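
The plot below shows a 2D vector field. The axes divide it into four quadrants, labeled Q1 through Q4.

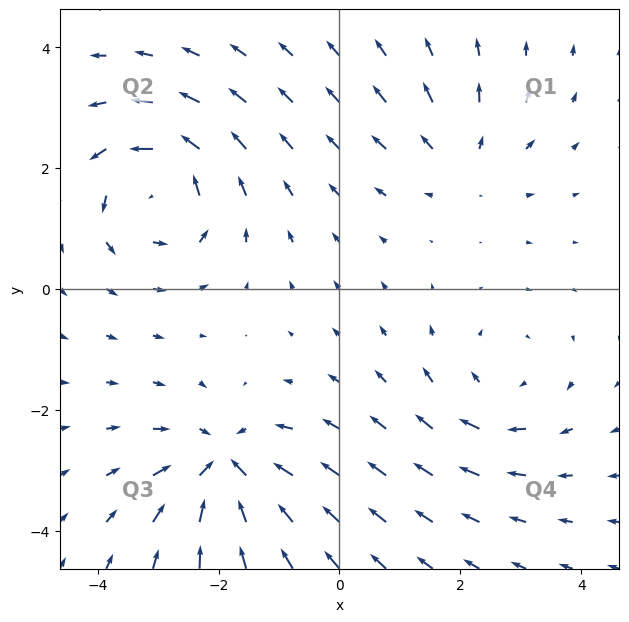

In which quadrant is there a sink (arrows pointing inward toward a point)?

Q3

The sink sits at approximately (-1.9, -2.9), which lies in quadrant Q3. The divergence there is about -5, negative as expected for a sink.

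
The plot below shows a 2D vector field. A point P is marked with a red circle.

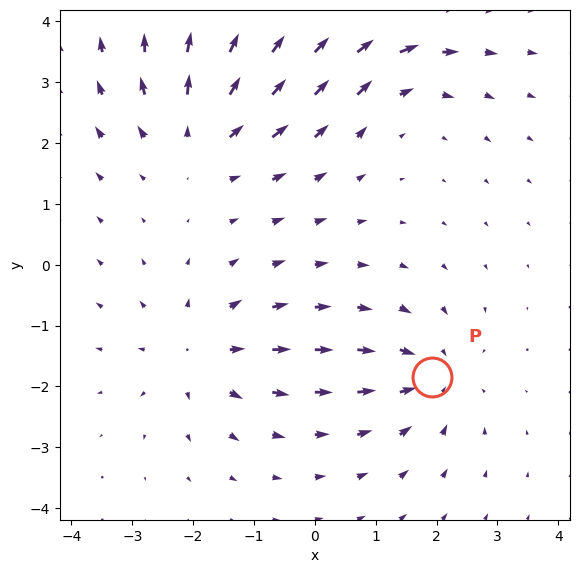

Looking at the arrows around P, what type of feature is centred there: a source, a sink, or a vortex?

At P (1.9, -1.8) the arrows converge inward. Divergence about -4, curl ≈0 — negative divergence with near-zero curl is a sink.

sink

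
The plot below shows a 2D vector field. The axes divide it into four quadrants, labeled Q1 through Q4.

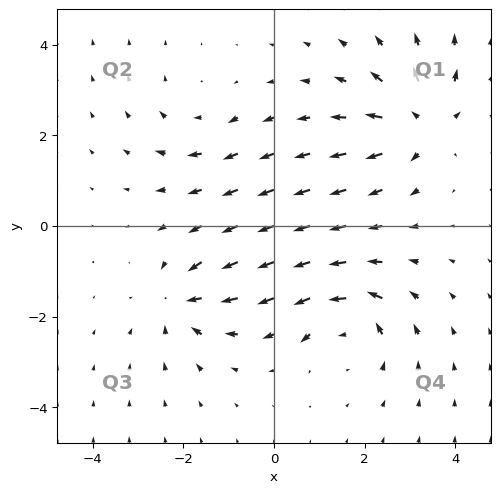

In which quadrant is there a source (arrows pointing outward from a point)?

The source sits at approximately (3.2, 2.3), which lies in quadrant Q1. The divergence there is about +5, positive as expected for a source.

Q1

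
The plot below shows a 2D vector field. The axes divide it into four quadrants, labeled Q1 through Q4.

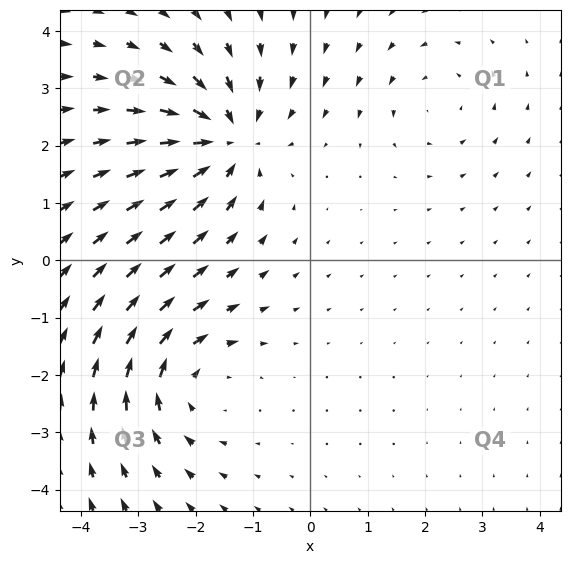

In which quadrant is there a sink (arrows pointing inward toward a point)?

The sink sits at approximately (-1.5, 2.1), which lies in quadrant Q2. The divergence there is about -5, negative as expected for a sink.

Q2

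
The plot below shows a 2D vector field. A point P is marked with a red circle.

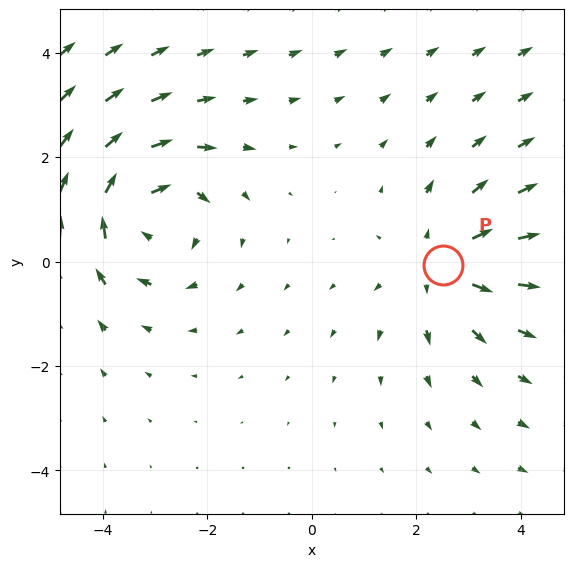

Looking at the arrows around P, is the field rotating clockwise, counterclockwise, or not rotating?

Near P at (2.5, -0.1) the arrows show no circulation. The curl there is ≈0.

not rotating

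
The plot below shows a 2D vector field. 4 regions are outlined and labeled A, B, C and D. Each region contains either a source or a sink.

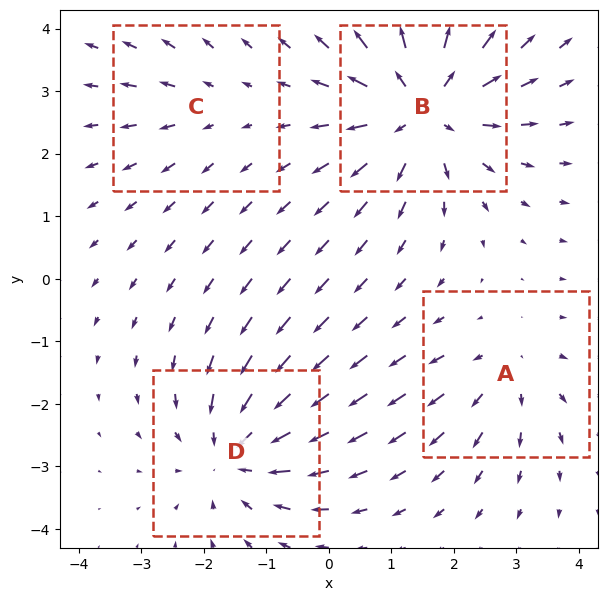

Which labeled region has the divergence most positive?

Divergence at each region's feature centre — A: about +3, B: about +6, C: about +2, D: about -5. Region B is most positive.

B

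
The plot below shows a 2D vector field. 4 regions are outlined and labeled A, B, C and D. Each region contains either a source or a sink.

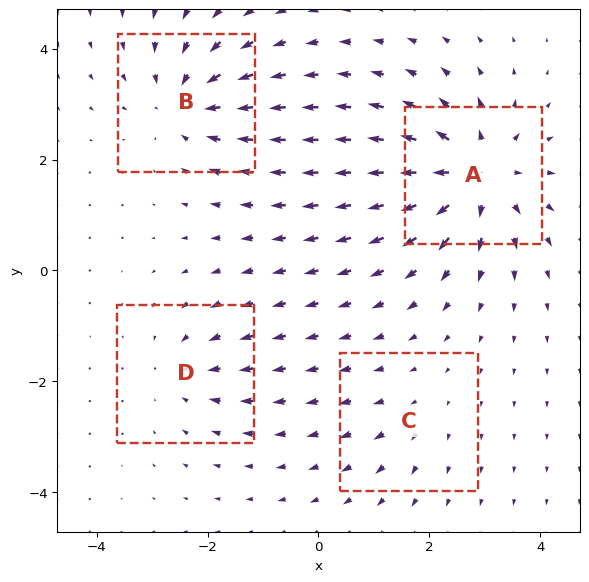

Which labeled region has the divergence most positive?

A

Divergence at each region's feature centre — A: about +7, B: about -5, C: about +2, D: about -3. Region A is most positive.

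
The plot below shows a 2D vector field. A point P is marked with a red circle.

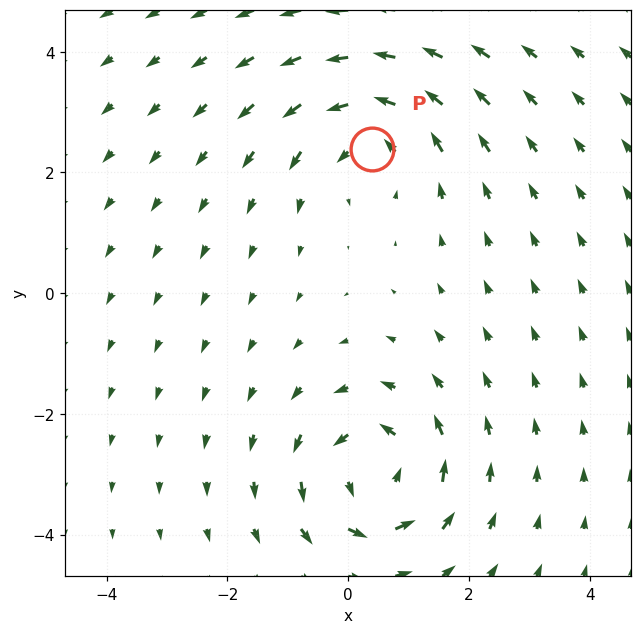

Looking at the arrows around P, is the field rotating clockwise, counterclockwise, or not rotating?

counterclockwise

Near P at (0.4, 2.4) the arrows circulate counterclockwise. The curl (z-component) there is about +3; positive curl means counterclockwise rotation.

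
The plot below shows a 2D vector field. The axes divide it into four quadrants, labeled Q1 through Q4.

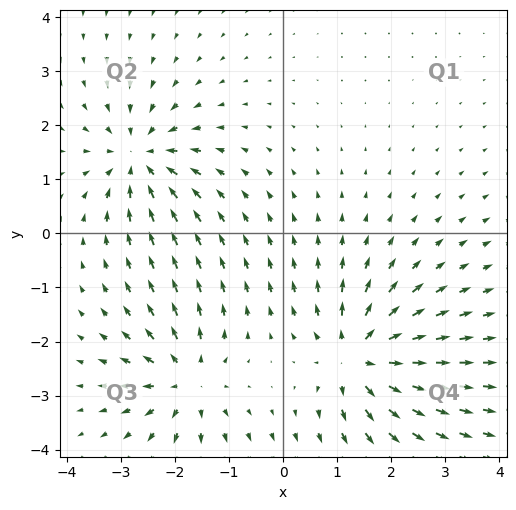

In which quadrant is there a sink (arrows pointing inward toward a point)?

The sink sits at approximately (-2.7, 1.4), which lies in quadrant Q2. The divergence there is about -5, negative as expected for a sink.

Q2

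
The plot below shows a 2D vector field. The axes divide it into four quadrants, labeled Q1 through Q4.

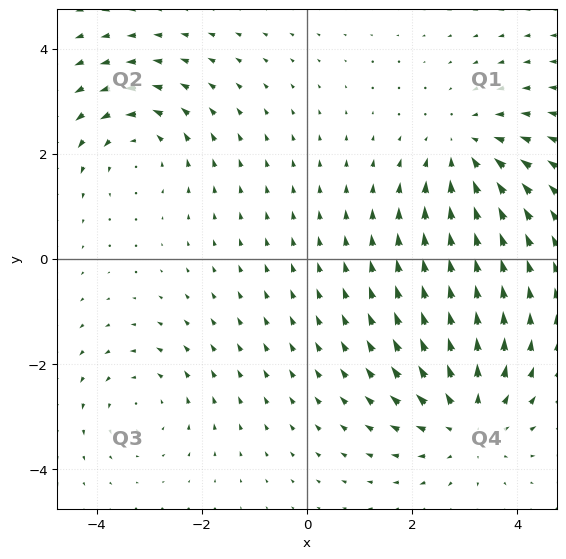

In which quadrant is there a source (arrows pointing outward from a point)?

Q4

The source sits at approximately (3.1, -3.1), which lies in quadrant Q4. The divergence there is about +4, positive as expected for a source.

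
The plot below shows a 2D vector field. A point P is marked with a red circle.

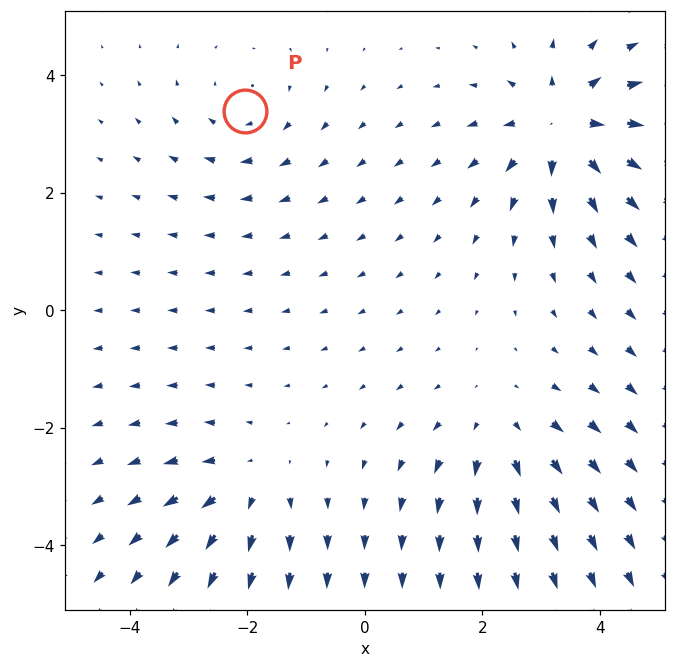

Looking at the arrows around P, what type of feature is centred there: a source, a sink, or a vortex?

At P (-2.0, 3.4) the arrows circulate clockwise. Divergence ≈0, curl about -2 — near-zero divergence with nonzero curl is a vortex.

vortex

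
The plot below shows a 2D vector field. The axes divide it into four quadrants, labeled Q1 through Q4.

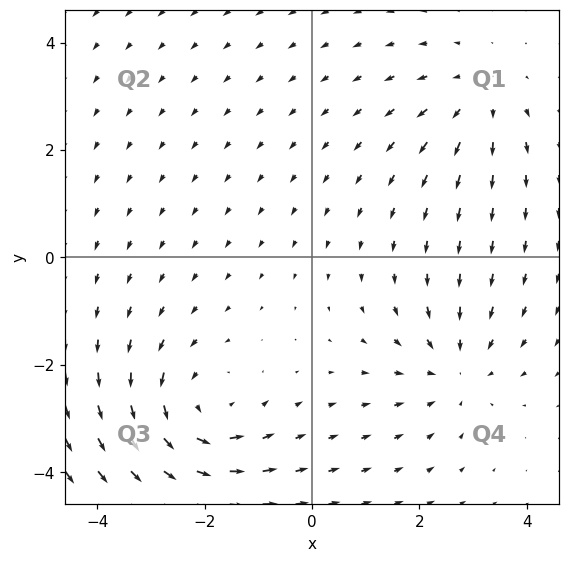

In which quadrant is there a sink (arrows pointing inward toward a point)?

Q4

The sink sits at approximately (2.7, -2.1), which lies in quadrant Q4. The divergence there is about -3, negative as expected for a sink.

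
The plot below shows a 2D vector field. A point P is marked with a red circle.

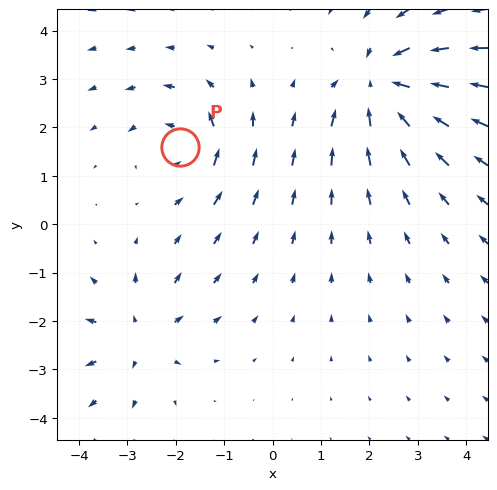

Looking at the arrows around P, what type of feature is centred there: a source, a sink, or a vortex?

vortex

At P (-1.9, 1.6) the arrows circulate counterclockwise. Divergence ≈0, curl about +4 — near-zero divergence with nonzero curl is a vortex.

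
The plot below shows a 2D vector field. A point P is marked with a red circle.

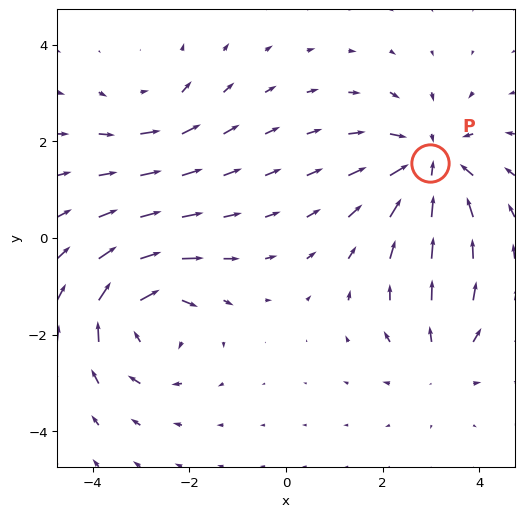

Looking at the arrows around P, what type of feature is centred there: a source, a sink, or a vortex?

At P (3.0, 1.5) the arrows converge inward. Divergence about -5, curl ≈0 — negative divergence with near-zero curl is a sink.

sink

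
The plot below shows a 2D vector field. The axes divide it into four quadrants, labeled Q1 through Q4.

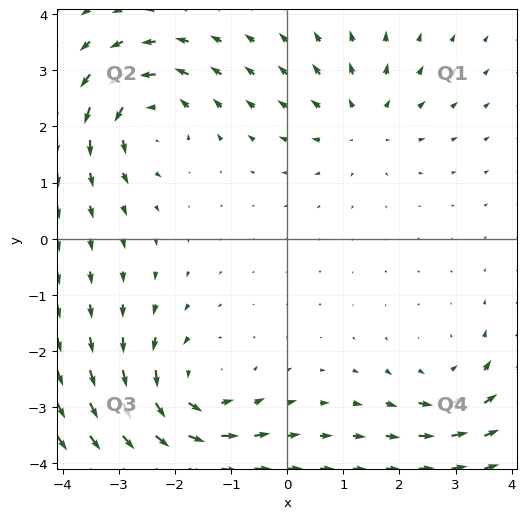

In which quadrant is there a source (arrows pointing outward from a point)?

Q1

The source sits at approximately (1.3, 2.1), which lies in quadrant Q1. The divergence there is about +3, positive as expected for a source.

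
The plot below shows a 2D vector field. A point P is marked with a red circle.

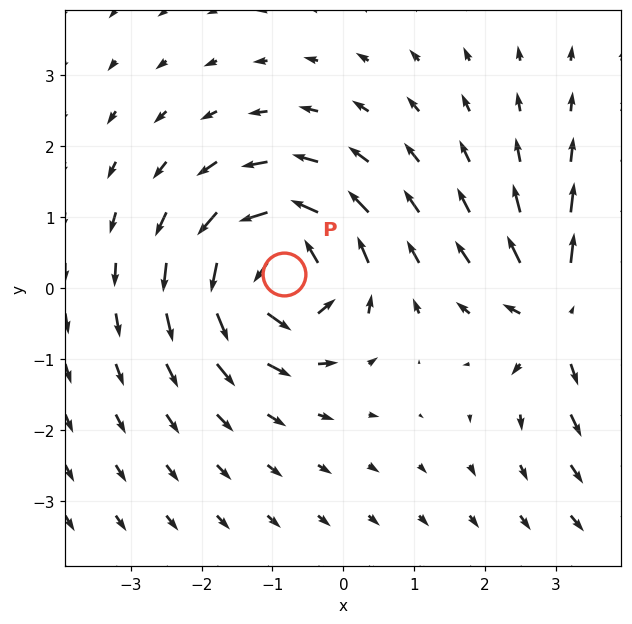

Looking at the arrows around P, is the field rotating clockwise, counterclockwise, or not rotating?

Near P at (-0.8, 0.2) the arrows circulate counterclockwise. The curl (z-component) there is about +5; positive curl means counterclockwise rotation.

counterclockwise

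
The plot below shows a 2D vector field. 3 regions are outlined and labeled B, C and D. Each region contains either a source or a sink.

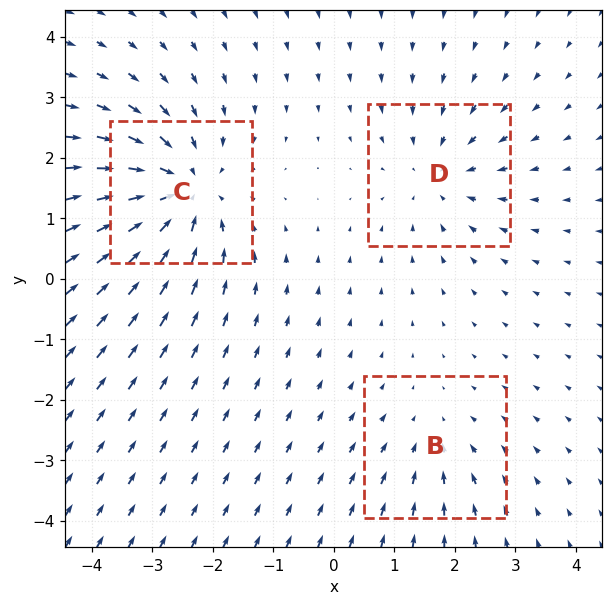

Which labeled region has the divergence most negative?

Divergence at each region's feature centre — B: about -2, C: about -5, D: about -3. Region C is most negative.

C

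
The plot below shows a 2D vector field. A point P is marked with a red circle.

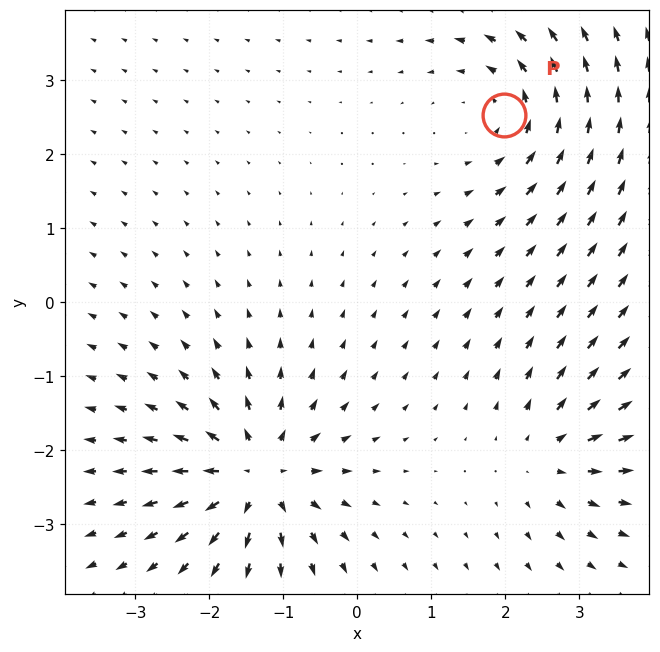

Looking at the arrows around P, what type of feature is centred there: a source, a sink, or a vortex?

vortex

At P (2.0, 2.5) the arrows circulate counterclockwise. Divergence ≈0, curl about +4 — near-zero divergence with nonzero curl is a vortex.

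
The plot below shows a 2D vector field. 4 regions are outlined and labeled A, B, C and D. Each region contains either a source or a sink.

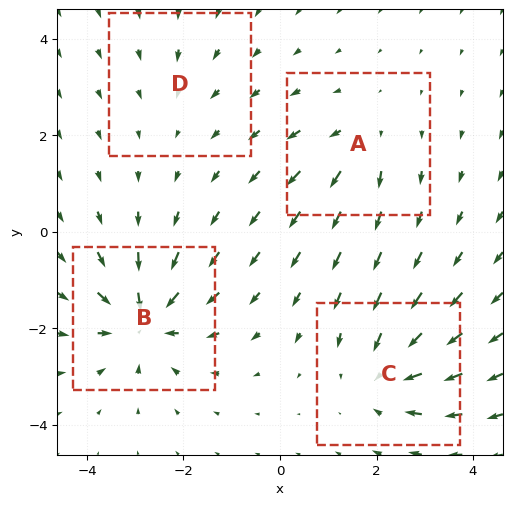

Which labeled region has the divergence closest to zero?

Divergence at each region's feature centre — A: about +4, B: about -7, C: about -5, D: about -2. Region D is closest to zero.

D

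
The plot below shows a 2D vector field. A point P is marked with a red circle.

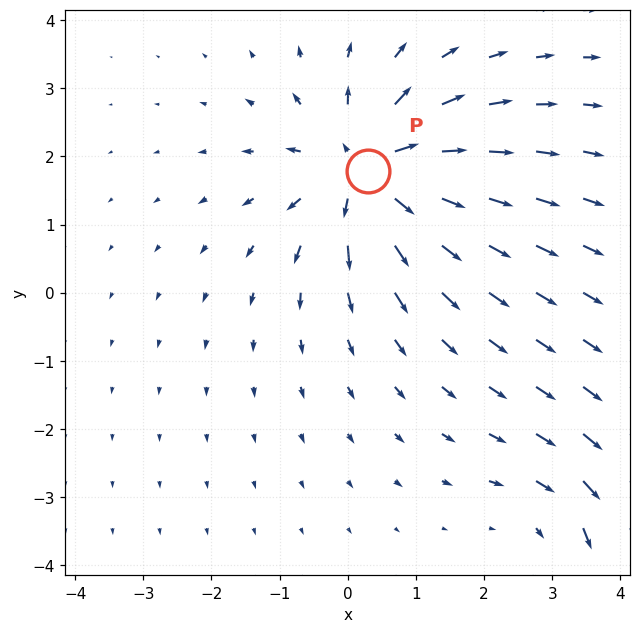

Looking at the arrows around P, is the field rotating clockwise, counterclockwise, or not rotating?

Near P at (0.3, 1.8) the arrows show no circulation. The curl there is ≈0.

not rotating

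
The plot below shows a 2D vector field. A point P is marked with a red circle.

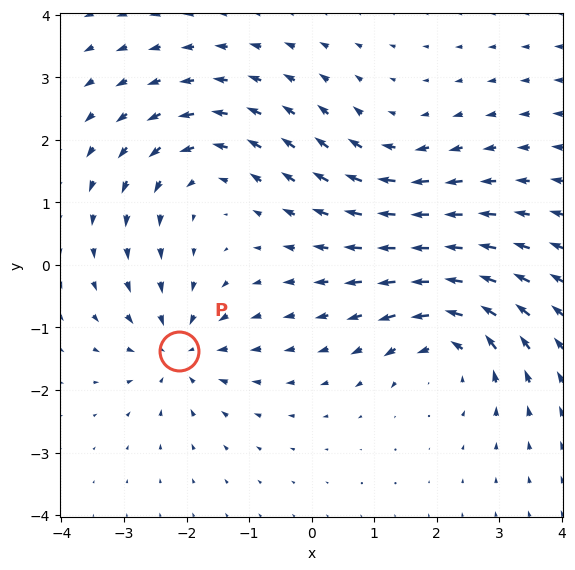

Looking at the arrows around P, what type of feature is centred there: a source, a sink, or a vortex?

At P (-2.1, -1.4) the arrows converge inward. Divergence about -4, curl ≈0 — negative divergence with near-zero curl is a sink.

sink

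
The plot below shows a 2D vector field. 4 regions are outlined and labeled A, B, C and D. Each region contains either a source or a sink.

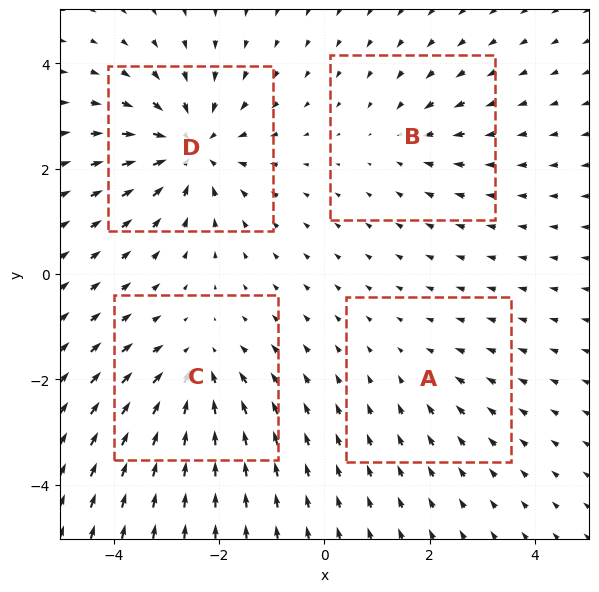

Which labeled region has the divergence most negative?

Divergence at each region's feature centre — A: about -2, B: about -3, C: about -5, D: about -6. Region D is most negative.

D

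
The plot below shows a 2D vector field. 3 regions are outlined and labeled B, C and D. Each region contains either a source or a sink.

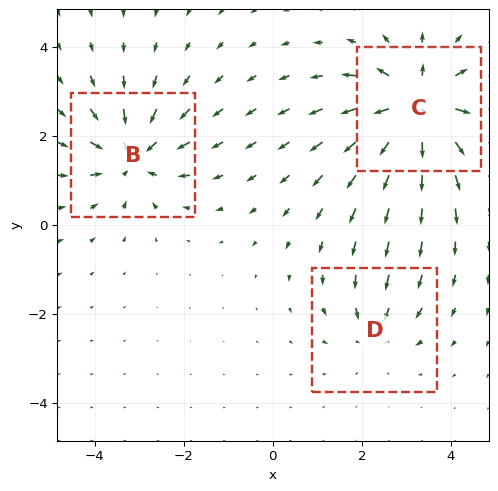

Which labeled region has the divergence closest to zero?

Divergence at each region's feature centre — B: about -4, C: about +5, D: about -2. Region D is closest to zero.

D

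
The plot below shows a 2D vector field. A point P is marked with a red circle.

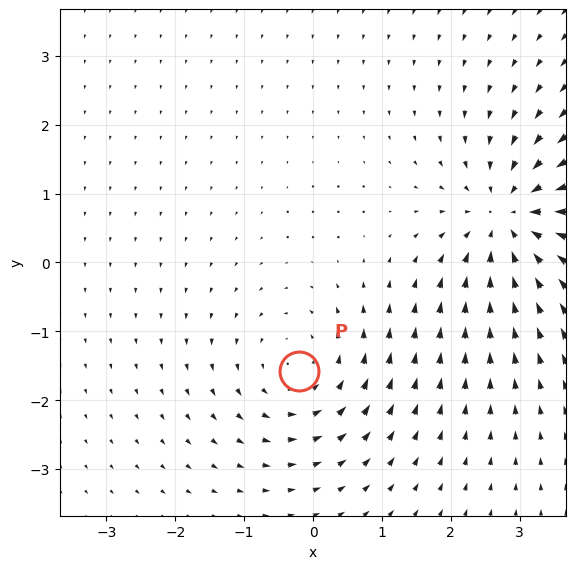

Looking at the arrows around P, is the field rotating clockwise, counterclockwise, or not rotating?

Near P at (-0.2, -1.6) the arrows circulate counterclockwise. The curl (z-component) there is about +4; positive curl means counterclockwise rotation.

counterclockwise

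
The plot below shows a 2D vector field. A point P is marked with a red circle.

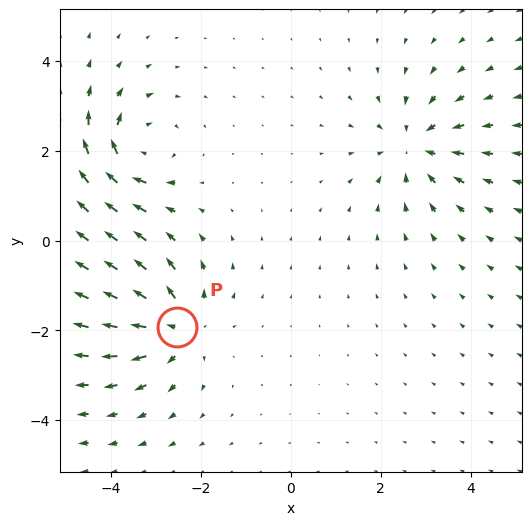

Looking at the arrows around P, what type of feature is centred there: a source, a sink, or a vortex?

At P (-2.5, -1.9) the arrows spread outward. Divergence about +5, curl ≈0 — positive divergence with near-zero curl is a source.

source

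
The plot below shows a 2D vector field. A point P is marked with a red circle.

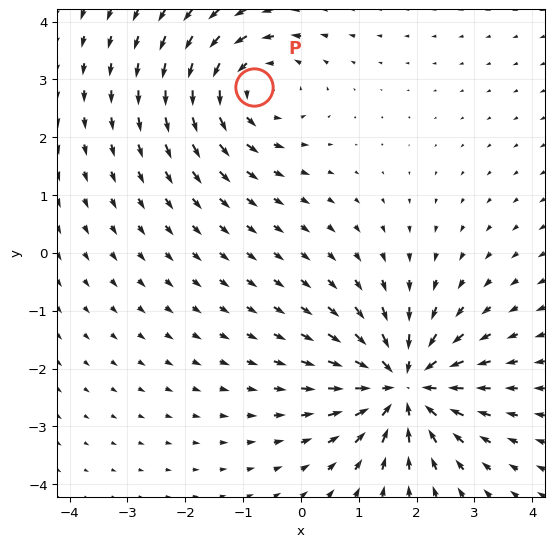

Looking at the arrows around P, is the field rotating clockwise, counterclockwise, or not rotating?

counterclockwise

Near P at (-0.8, 2.9) the arrows circulate counterclockwise. The curl (z-component) there is about +4; positive curl means counterclockwise rotation.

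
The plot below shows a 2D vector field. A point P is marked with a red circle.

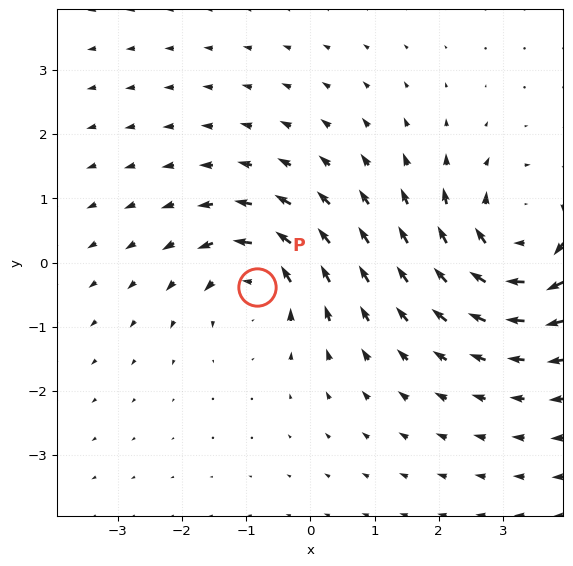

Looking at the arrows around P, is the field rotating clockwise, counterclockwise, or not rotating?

counterclockwise

Near P at (-0.8, -0.4) the arrows circulate counterclockwise. The curl (z-component) there is about +5; positive curl means counterclockwise rotation.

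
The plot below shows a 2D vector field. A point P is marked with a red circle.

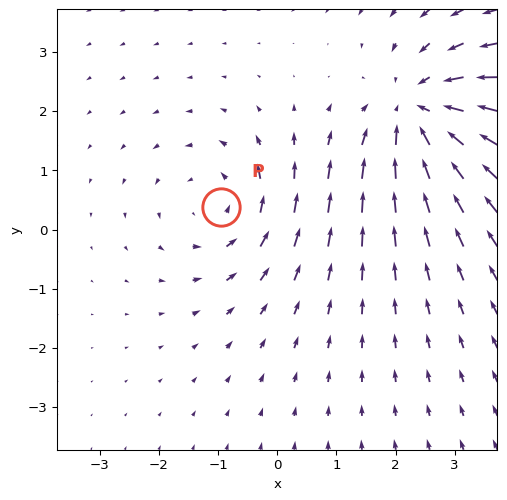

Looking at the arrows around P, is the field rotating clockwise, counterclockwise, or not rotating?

Near P at (-1.0, 0.4) the arrows circulate counterclockwise. The curl (z-component) there is about +3; positive curl means counterclockwise rotation.

counterclockwise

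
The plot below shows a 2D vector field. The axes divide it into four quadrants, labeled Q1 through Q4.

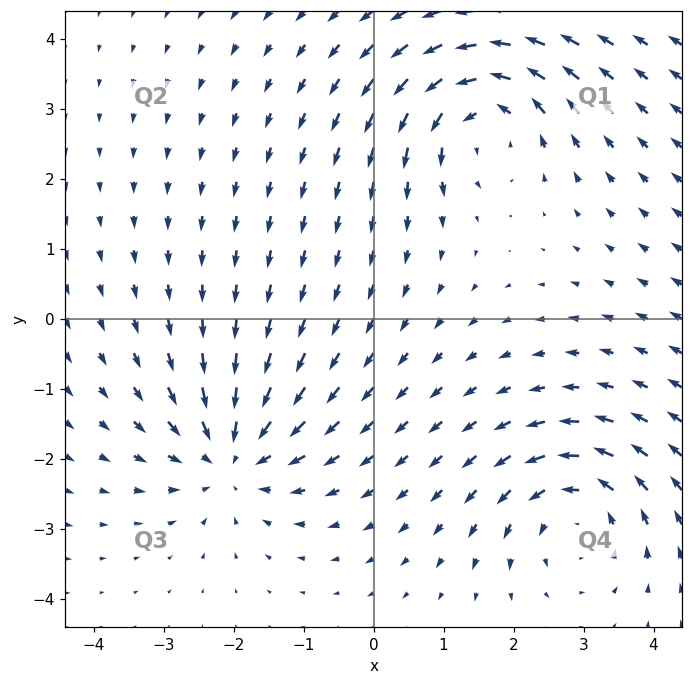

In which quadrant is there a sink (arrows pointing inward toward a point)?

The sink sits at approximately (-2.0, -2.0), which lies in quadrant Q3. The divergence there is about -4, negative as expected for a sink.

Q3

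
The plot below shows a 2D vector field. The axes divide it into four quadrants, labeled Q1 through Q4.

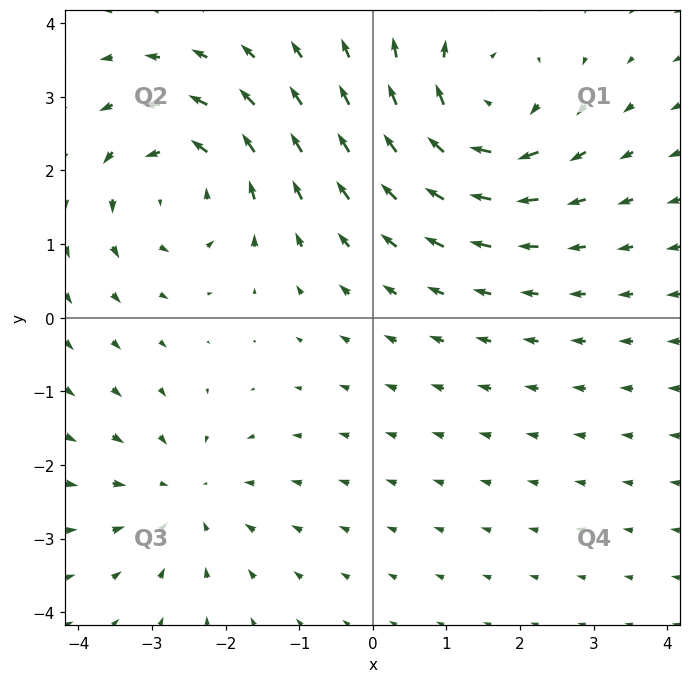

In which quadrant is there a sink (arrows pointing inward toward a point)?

Q3

The sink sits at approximately (-2.6, -2.4), which lies in quadrant Q3. The divergence there is about -2, negative as expected for a sink.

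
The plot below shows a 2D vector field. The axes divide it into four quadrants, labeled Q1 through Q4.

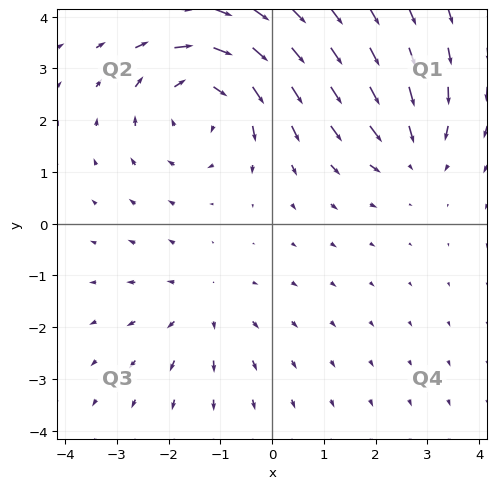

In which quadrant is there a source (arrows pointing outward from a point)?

Q3

The source sits at approximately (-1.3, -1.6), which lies in quadrant Q3. The divergence there is about +2, positive as expected for a source.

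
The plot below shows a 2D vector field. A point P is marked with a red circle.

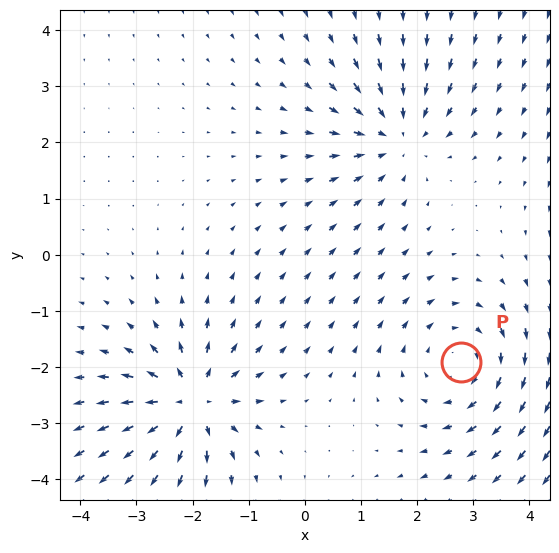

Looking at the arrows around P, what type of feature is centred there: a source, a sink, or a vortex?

vortex

At P (2.8, -1.9) the arrows circulate clockwise. Divergence ≈0, curl about -2 — near-zero divergence with nonzero curl is a vortex.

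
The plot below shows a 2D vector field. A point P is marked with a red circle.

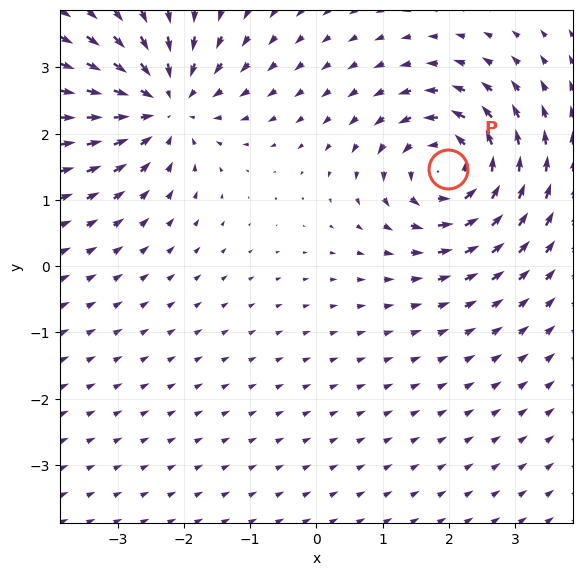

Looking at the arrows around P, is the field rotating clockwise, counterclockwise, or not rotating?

counterclockwise

Near P at (2.0, 1.5) the arrows circulate counterclockwise. The curl (z-component) there is about +4; positive curl means counterclockwise rotation.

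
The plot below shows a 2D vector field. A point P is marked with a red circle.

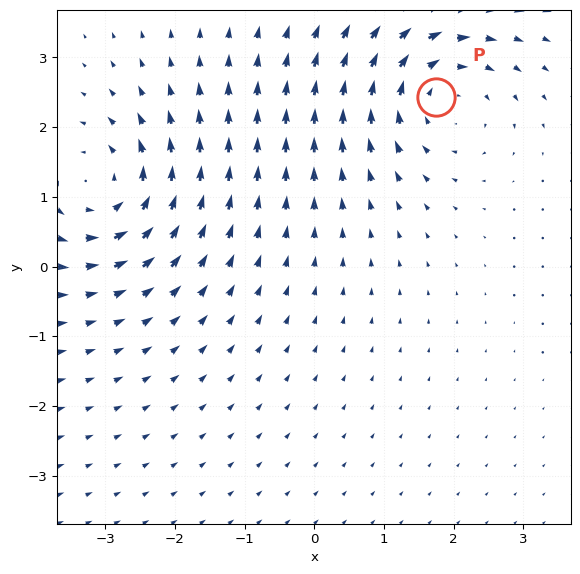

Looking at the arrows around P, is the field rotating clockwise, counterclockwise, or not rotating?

clockwise

Near P at (1.7, 2.4) the arrows circulate clockwise. The curl (z-component) there is about -5; negative curl means clockwise rotation.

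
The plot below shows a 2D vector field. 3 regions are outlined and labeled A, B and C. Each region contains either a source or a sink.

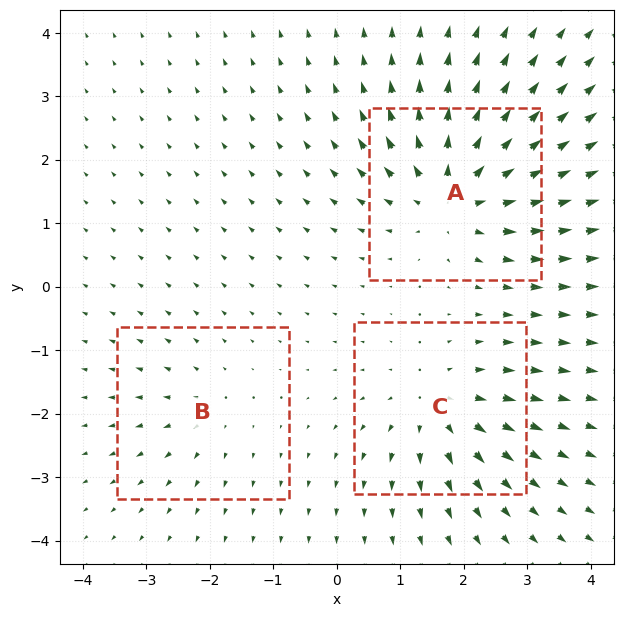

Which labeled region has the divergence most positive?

Divergence at each region's feature centre — A: about +5, B: about +2, C: about +4. Region A is most positive.

A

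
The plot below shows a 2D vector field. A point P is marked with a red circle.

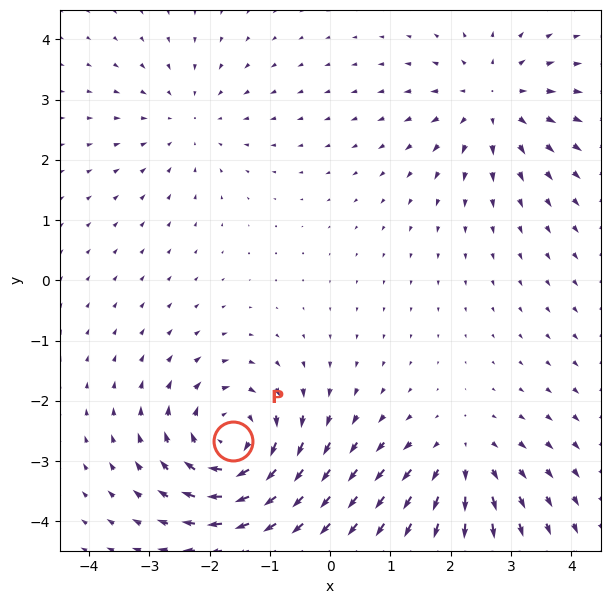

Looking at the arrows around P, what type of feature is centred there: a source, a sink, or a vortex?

At P (-1.6, -2.7) the arrows circulate clockwise. Divergence ≈0, curl about -6 — near-zero divergence with nonzero curl is a vortex.

vortex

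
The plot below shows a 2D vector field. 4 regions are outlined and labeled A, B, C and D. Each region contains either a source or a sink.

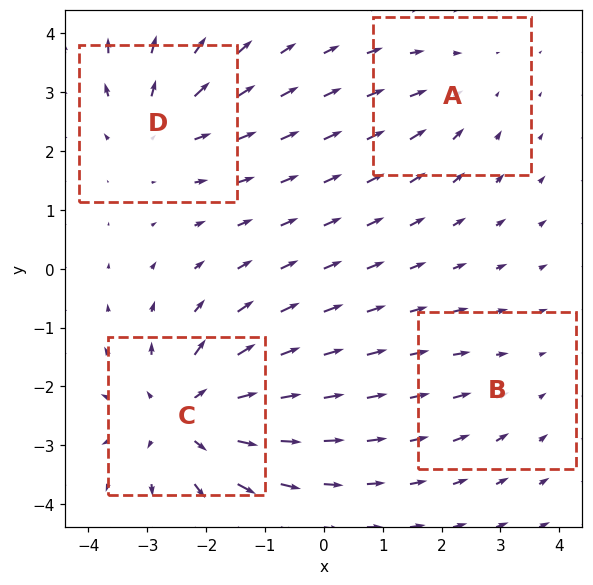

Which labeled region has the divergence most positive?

Divergence at each region's feature centre — A: about -3, B: about -2, C: about +7, D: about +4. Region C is most positive.

C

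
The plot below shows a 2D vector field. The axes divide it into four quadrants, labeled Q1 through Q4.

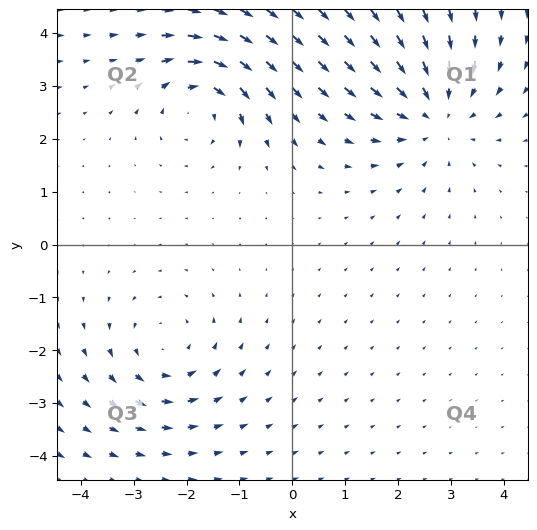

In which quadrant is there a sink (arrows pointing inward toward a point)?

The sink sits at approximately (2.7, 2.5), which lies in quadrant Q1. The divergence there is about -3, negative as expected for a sink.

Q1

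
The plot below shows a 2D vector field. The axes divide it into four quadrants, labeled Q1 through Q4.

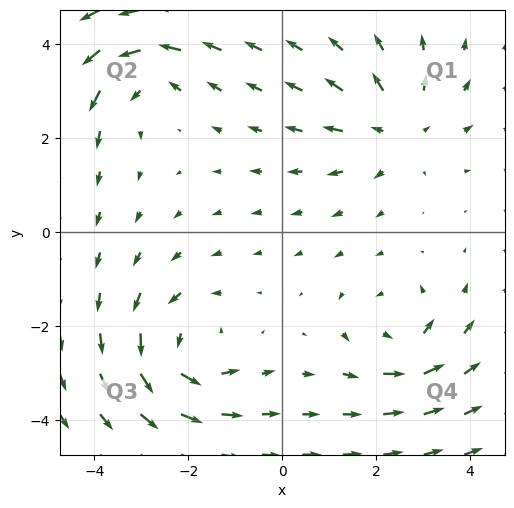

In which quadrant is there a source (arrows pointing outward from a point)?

The source sits at approximately (2.4, 2.2), which lies in quadrant Q1. The divergence there is about +4, positive as expected for a source.

Q1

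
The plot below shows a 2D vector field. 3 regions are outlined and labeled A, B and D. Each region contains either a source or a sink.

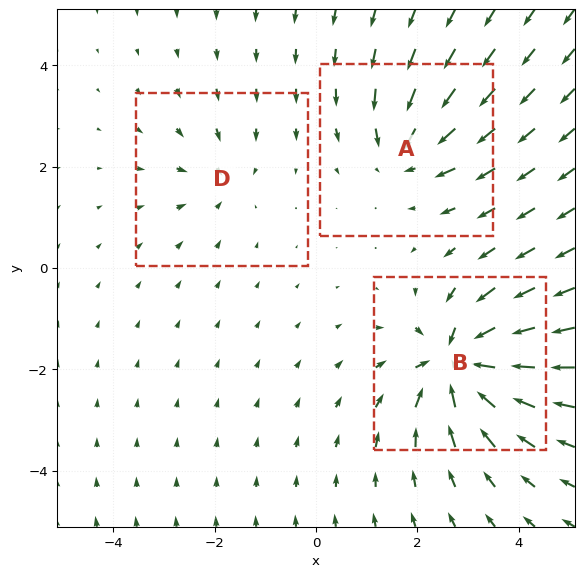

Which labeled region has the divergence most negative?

B

Divergence at each region's feature centre — A: about -4, B: about -7, D: about -3. Region B is most negative.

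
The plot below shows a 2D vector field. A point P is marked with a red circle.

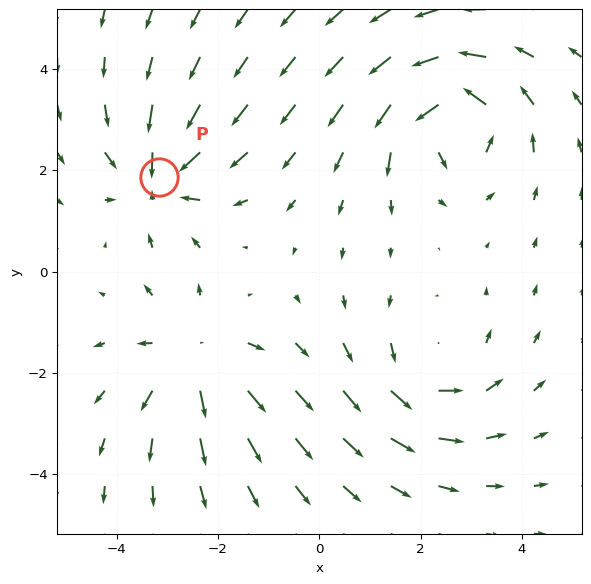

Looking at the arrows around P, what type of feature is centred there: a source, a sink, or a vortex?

sink

At P (-3.2, 1.9) the arrows converge inward. Divergence about -5, curl ≈0 — negative divergence with near-zero curl is a sink.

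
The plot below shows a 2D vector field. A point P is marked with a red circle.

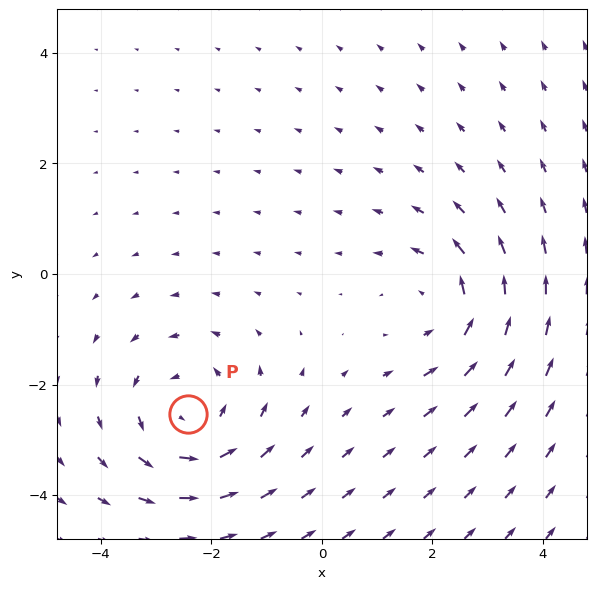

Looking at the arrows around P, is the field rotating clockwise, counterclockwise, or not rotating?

Near P at (-2.4, -2.5) the arrows circulate counterclockwise. The curl (z-component) there is about +4; positive curl means counterclockwise rotation.

counterclockwise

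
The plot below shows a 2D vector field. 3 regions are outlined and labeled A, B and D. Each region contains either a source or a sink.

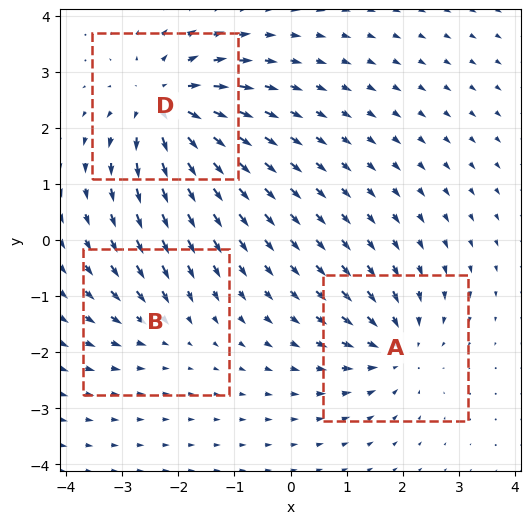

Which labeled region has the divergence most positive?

D

Divergence at each region's feature centre — A: about -4, B: about -2, D: about +5. Region D is most positive.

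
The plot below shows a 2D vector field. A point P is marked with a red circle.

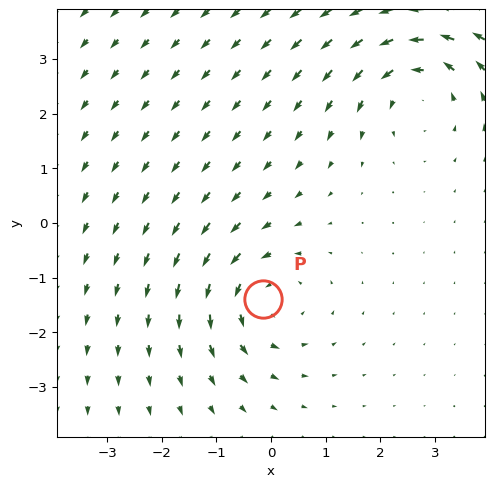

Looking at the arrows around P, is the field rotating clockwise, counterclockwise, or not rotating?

Near P at (-0.1, -1.4) the arrows circulate counterclockwise. The curl (z-component) there is about +3; positive curl means counterclockwise rotation.

counterclockwise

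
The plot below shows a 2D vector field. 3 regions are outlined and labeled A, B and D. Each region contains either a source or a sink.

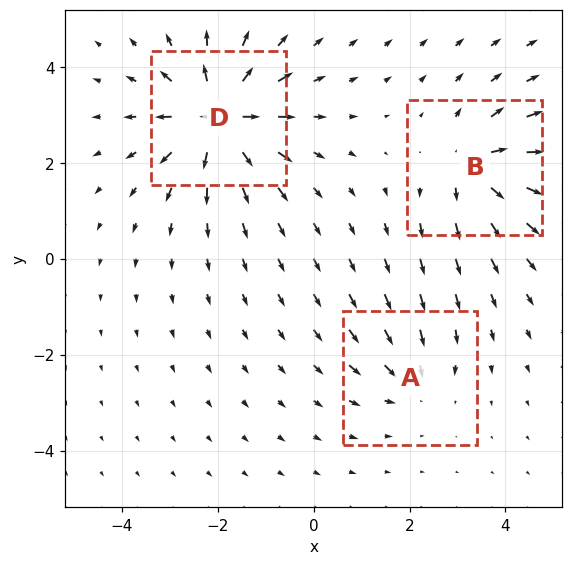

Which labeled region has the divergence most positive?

D

Divergence at each region's feature centre — A: about -2, B: about +4, D: about +6. Region D is most positive.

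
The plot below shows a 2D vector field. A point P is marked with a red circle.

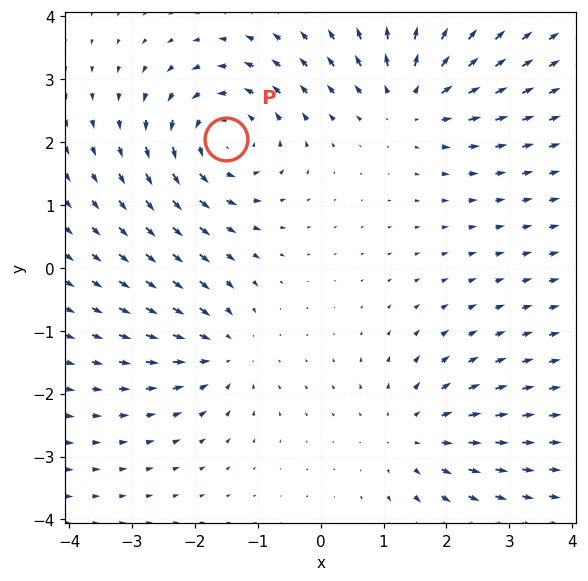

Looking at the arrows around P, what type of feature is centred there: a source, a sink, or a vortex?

At P (-1.5, 2.1) the arrows circulate counterclockwise. Divergence ≈0, curl about +4 — near-zero divergence with nonzero curl is a vortex.

vortex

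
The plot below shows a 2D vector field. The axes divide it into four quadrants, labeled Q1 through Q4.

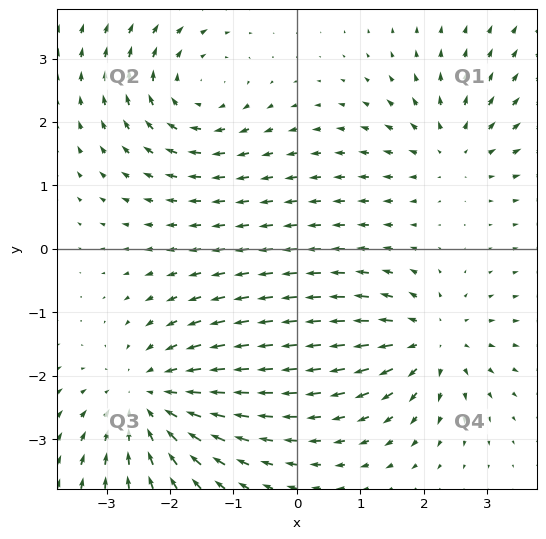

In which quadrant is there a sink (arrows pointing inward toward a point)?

Q3

The sink sits at approximately (-2.3, -2.4), which lies in quadrant Q3. The divergence there is about -4, negative as expected for a sink.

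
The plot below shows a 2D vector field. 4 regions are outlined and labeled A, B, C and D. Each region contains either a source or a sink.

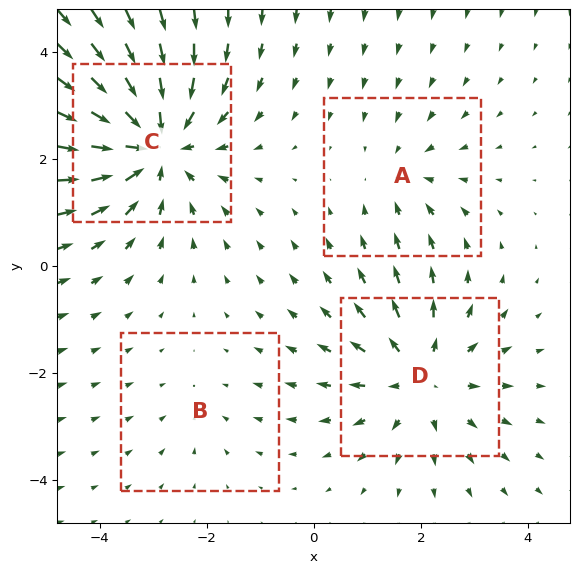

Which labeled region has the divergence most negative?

C

Divergence at each region's feature centre — A: about -3, B: about -2, C: about -6, D: about +4. Region C is most negative.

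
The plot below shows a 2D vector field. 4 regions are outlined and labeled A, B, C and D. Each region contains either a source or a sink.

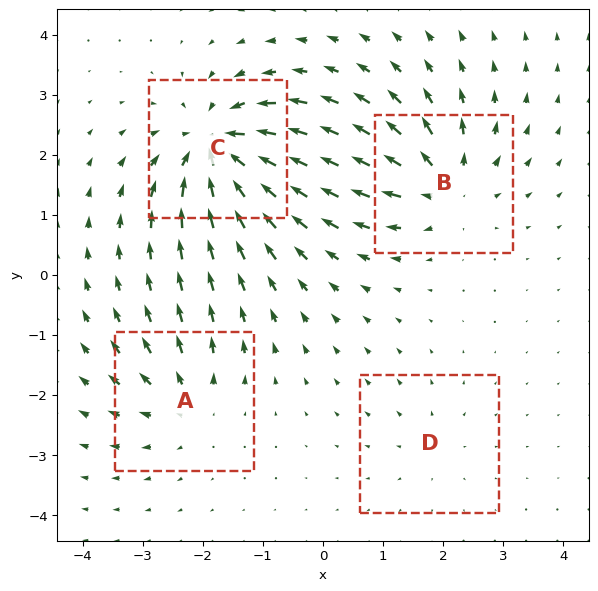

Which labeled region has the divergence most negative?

C

Divergence at each region's feature centre — A: about +4, B: about +6, C: about -8, D: about +2. Region C is most negative.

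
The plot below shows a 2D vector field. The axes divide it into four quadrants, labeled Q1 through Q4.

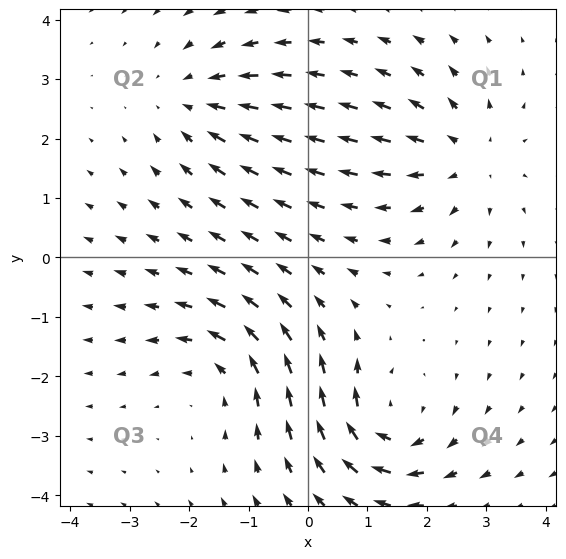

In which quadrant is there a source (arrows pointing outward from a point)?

The source sits at approximately (2.6, 1.7), which lies in quadrant Q1. The divergence there is about +5, positive as expected for a source.

Q1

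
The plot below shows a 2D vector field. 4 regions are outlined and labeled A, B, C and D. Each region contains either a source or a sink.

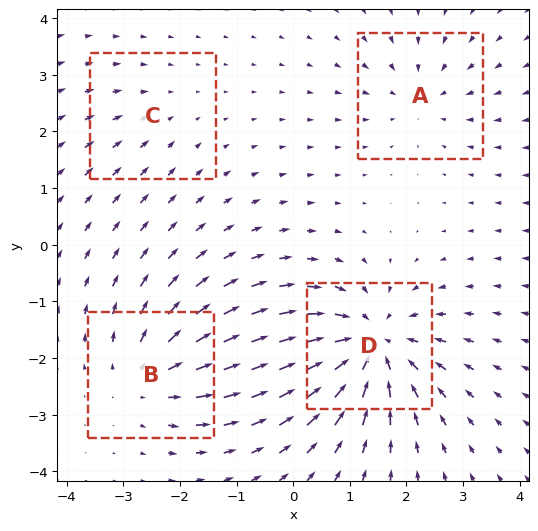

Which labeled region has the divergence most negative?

D

Divergence at each region's feature centre — A: about -3, B: about +5, C: about -2, D: about -7. Region D is most negative.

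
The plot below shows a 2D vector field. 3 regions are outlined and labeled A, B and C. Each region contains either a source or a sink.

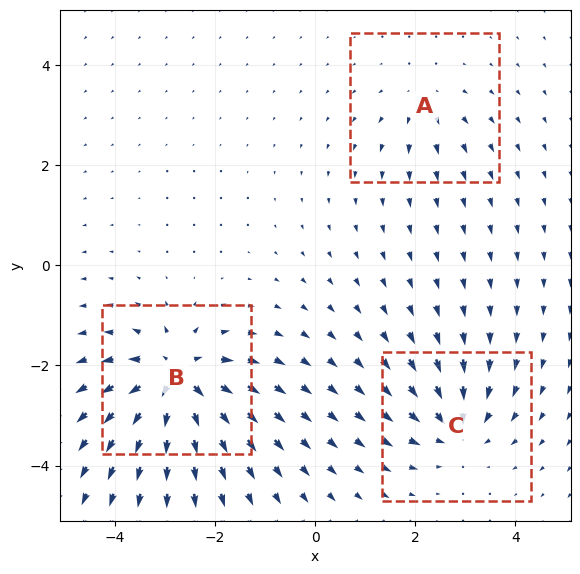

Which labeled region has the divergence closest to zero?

A

Divergence at each region's feature centre — A: about +2, B: about +6, C: about -4. Region A is closest to zero.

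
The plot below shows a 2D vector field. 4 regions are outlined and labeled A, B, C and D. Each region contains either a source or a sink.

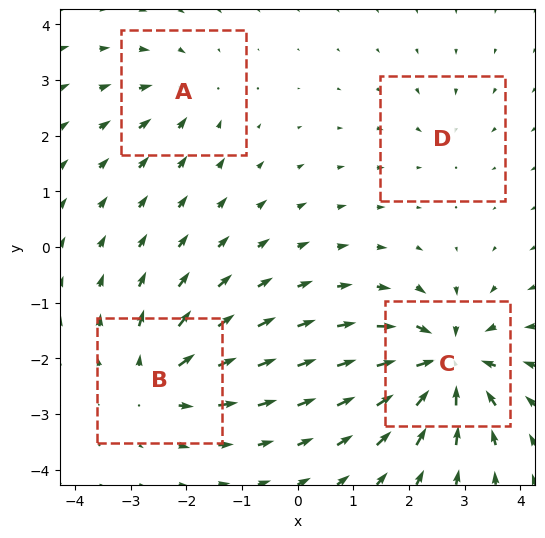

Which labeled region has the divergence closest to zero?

D

Divergence at each region's feature centre — A: about -4, B: about +6, C: about -9, D: about -2. Region D is closest to zero.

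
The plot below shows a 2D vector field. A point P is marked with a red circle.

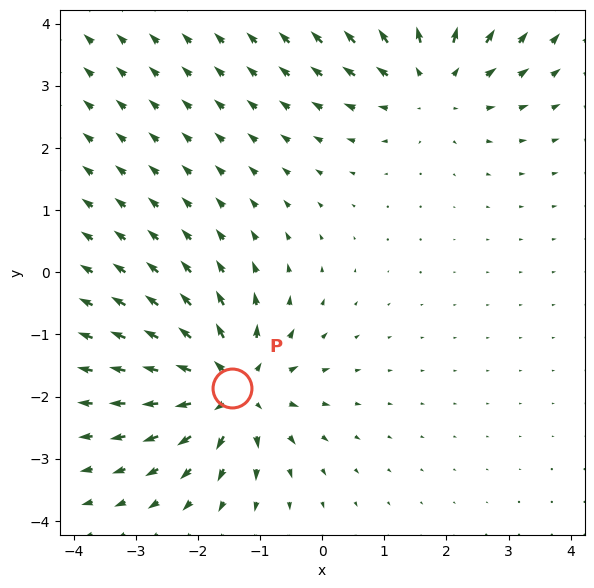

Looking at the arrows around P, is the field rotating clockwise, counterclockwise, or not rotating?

Near P at (-1.4, -1.9) the arrows show no circulation. The curl there is ≈0.

not rotating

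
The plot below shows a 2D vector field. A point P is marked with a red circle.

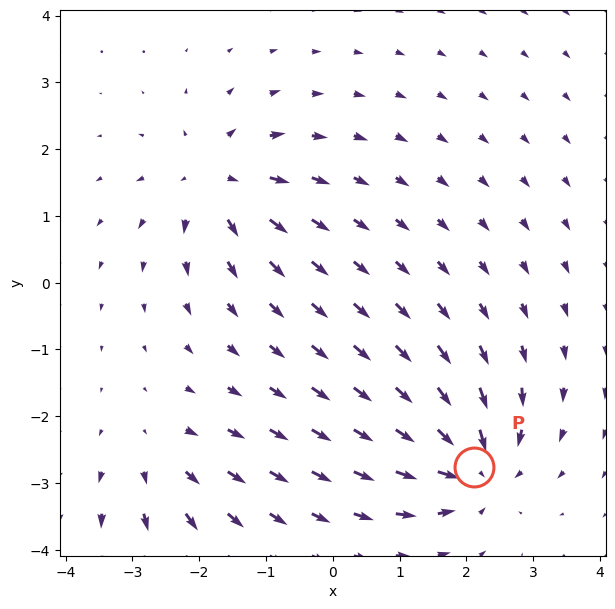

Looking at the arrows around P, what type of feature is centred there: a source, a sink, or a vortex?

At P (2.1, -2.8) the arrows converge inward. Divergence about -6, curl ≈0 — negative divergence with near-zero curl is a sink.

sink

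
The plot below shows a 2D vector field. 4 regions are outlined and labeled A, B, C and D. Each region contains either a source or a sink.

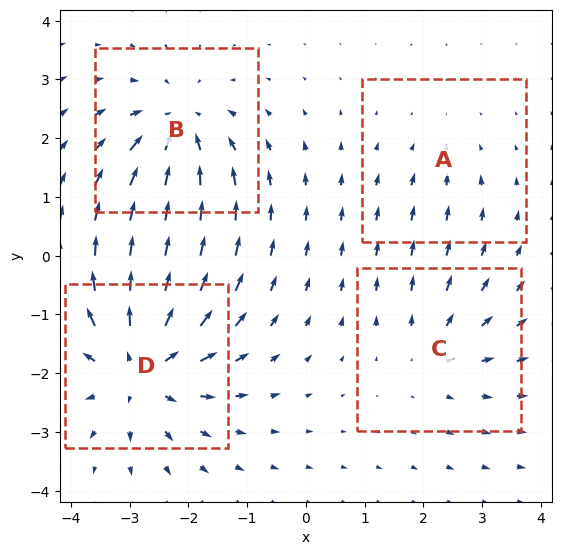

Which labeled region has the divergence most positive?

Divergence at each region's feature centre — A: about -2, B: about -5, C: about +3, D: about +7. Region D is most positive.

D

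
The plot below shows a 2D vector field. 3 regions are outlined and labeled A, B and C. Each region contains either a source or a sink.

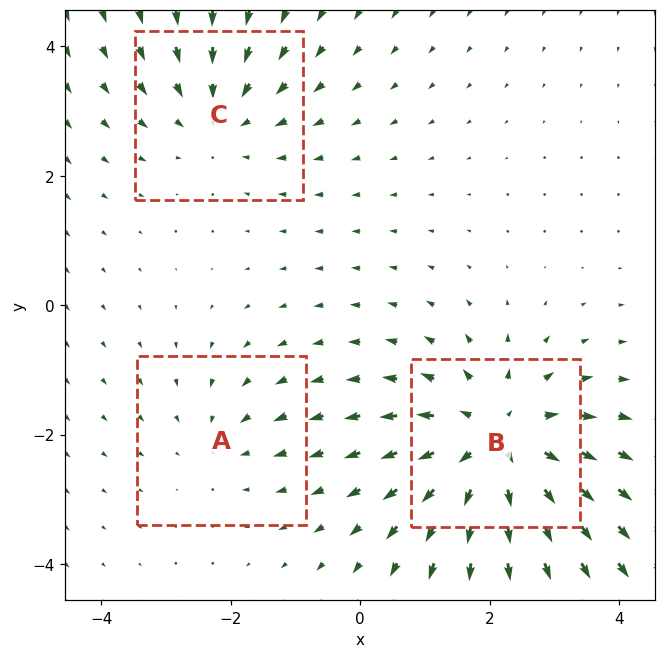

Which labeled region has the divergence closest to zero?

A

Divergence at each region's feature centre — A: about -2, B: about +5, C: about -3. Region A is closest to zero.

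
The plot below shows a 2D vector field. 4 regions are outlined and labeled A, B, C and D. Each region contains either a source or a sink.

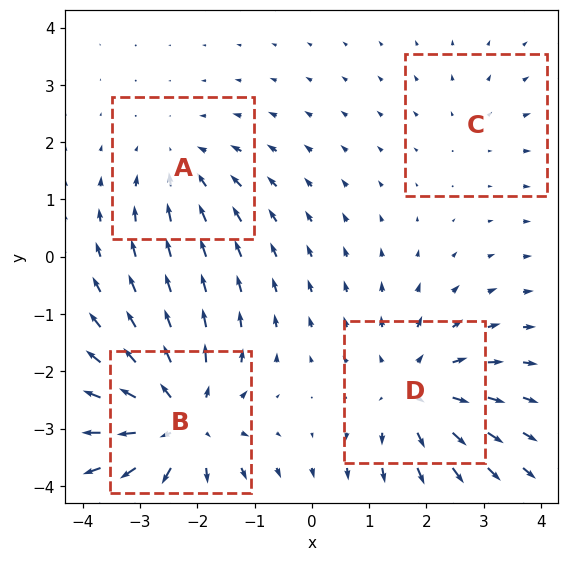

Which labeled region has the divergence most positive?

Divergence at each region's feature centre — A: about -3, B: about +6, C: about +2, D: about +5. Region B is most positive.

B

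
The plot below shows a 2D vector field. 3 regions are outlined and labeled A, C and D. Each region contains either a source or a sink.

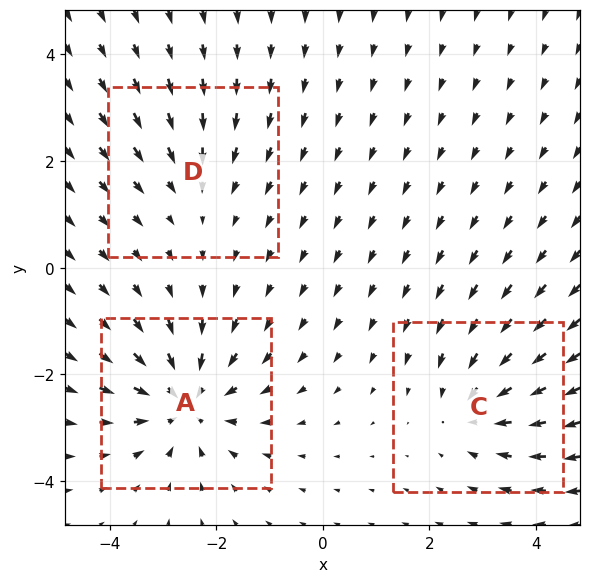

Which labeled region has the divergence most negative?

Divergence at each region's feature centre — A: about -4, C: about -3, D: about -2. Region A is most negative.

A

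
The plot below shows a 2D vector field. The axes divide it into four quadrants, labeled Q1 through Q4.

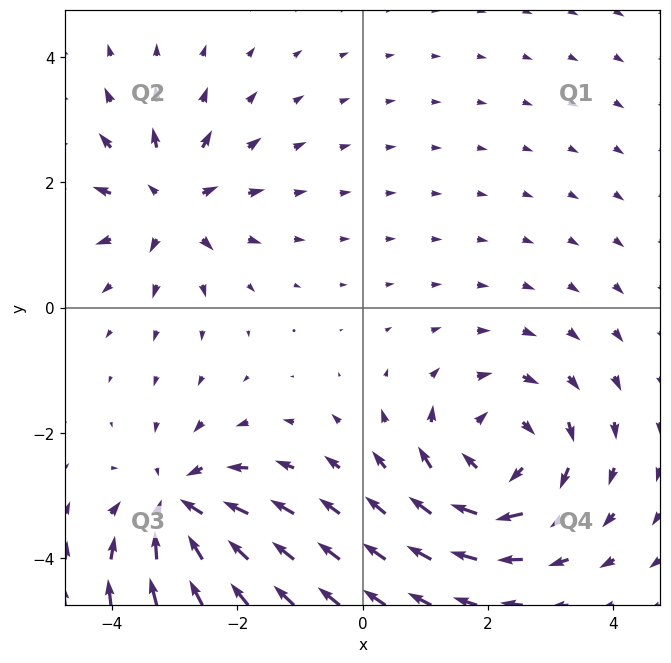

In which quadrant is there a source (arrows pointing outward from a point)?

The source sits at approximately (-3.1, 1.7), which lies in quadrant Q2. The divergence there is about +4, positive as expected for a source.

Q2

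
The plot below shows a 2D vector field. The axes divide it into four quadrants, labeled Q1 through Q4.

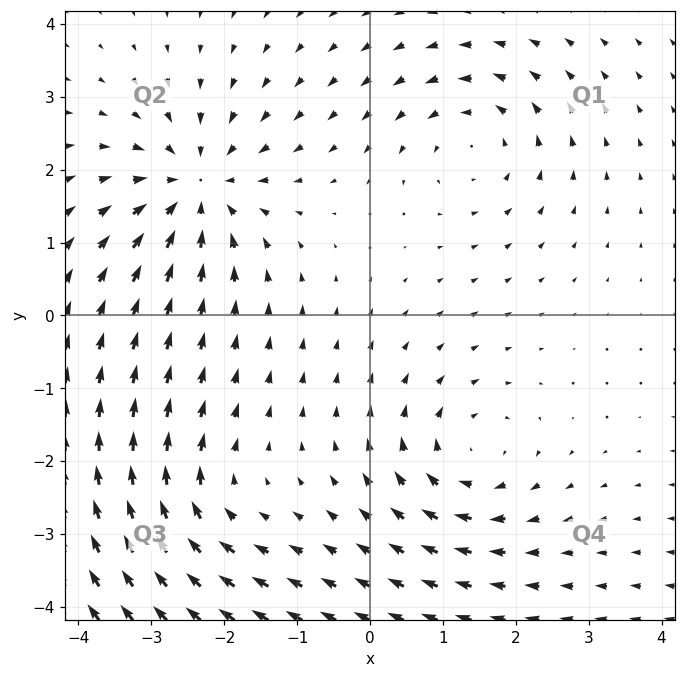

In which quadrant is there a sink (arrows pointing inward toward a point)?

Q2

The sink sits at approximately (-2.4, 1.8), which lies in quadrant Q2. The divergence there is about -5, negative as expected for a sink.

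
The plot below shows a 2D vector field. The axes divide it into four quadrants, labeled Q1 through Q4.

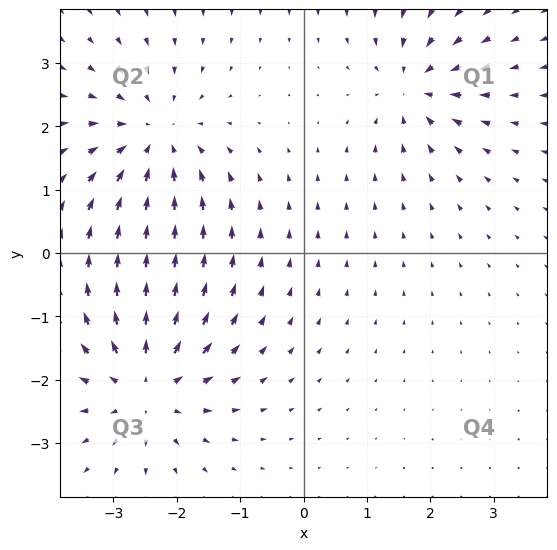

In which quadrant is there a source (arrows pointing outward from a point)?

The source sits at approximately (-2.5, -2.1), which lies in quadrant Q3. The divergence there is about +5, positive as expected for a source.

Q3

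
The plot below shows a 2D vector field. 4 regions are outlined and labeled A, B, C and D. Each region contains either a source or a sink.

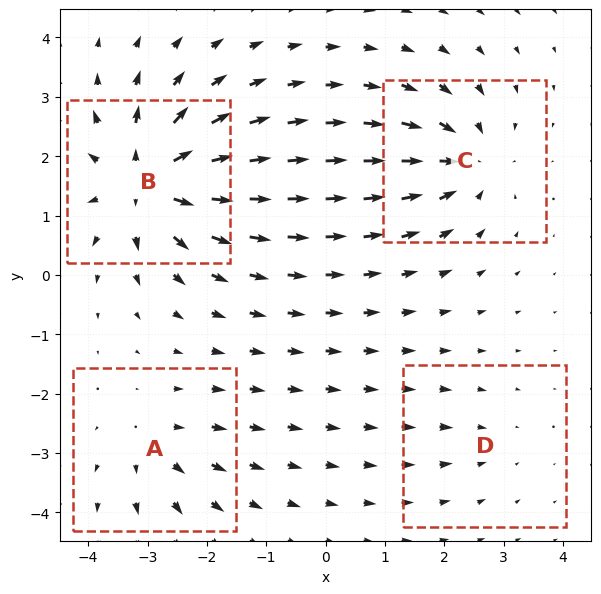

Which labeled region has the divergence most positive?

B

Divergence at each region's feature centre — A: about +4, B: about +8, C: about -6, D: about -2. Region B is most positive.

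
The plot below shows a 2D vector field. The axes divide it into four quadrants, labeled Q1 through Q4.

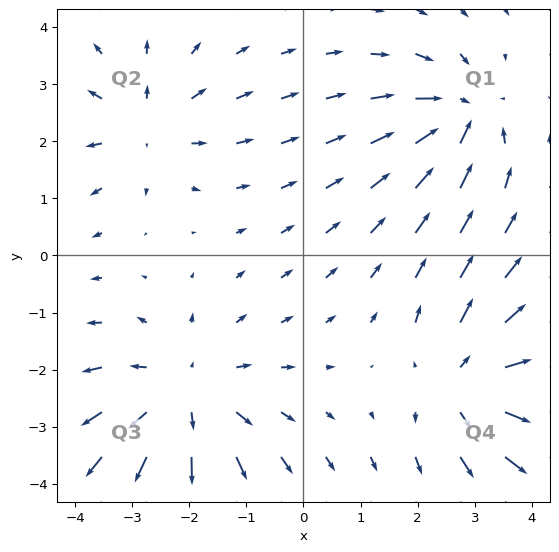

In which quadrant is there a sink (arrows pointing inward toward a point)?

Q1

The sink sits at approximately (2.7, 2.5), which lies in quadrant Q1. The divergence there is about -5, negative as expected for a sink.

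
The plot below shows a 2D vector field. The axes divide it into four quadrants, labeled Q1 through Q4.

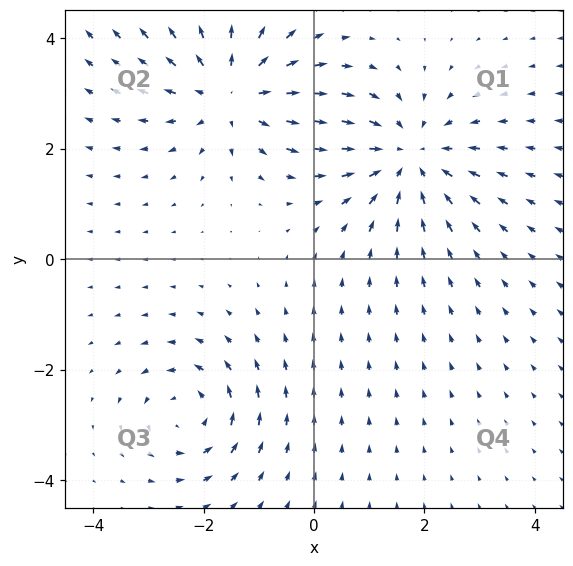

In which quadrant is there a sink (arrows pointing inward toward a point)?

Q1

The sink sits at approximately (1.7, 1.8), which lies in quadrant Q1. The divergence there is about -4, negative as expected for a sink.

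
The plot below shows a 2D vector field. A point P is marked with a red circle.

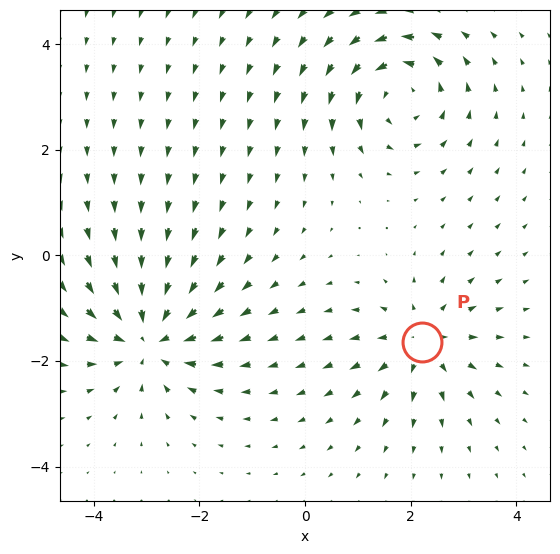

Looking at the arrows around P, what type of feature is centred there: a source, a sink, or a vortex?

source

At P (2.2, -1.6) the arrows spread outward. Divergence about +4, curl ≈0 — positive divergence with near-zero curl is a source.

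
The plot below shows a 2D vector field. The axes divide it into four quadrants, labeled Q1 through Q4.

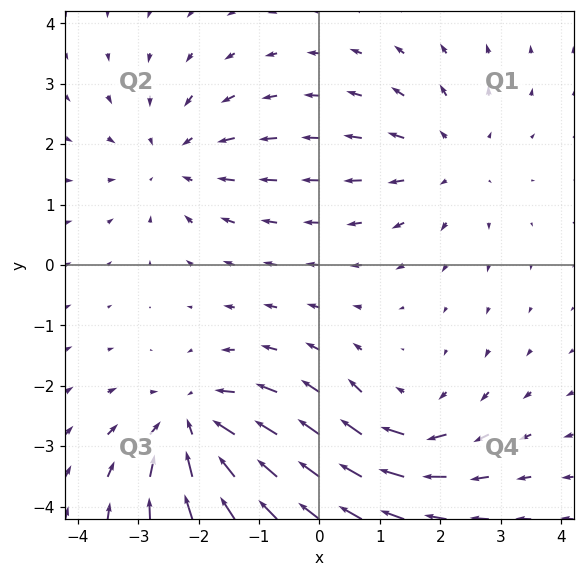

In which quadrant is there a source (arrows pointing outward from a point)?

The source sits at approximately (2.1, 1.7), which lies in quadrant Q1. The divergence there is about +3, positive as expected for a source.

Q1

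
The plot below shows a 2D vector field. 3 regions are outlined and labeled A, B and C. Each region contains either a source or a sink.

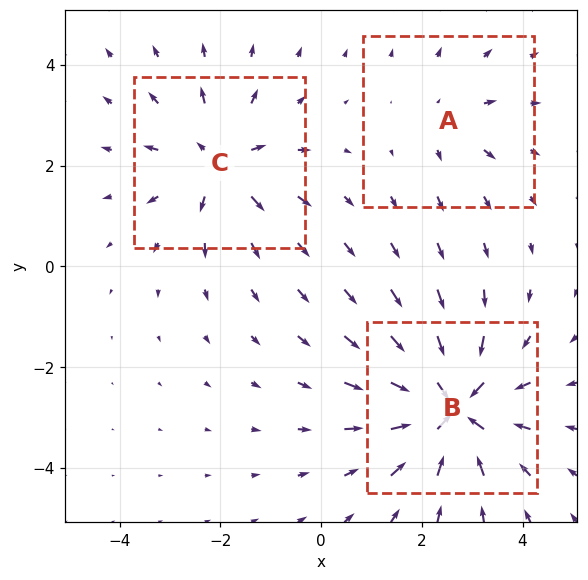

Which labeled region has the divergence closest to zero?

A

Divergence at each region's feature centre — A: about +2, B: about -5, C: about +3. Region A is closest to zero.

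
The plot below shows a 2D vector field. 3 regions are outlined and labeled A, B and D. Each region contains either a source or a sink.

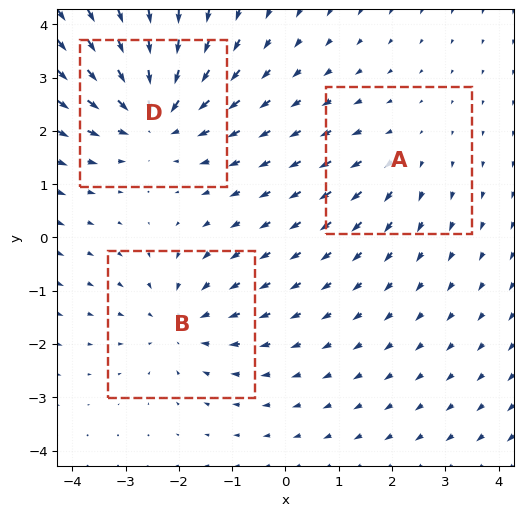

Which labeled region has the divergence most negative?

Divergence at each region's feature centre — A: about +2, B: about -3, D: about -4. Region D is most negative.

D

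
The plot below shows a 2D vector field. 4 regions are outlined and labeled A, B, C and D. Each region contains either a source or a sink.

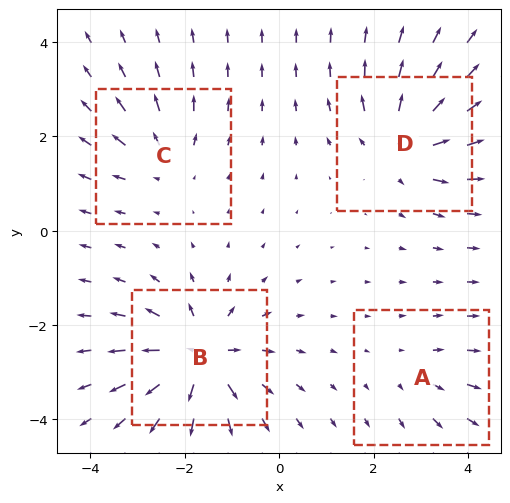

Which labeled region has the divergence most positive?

B

Divergence at each region's feature centre — A: about +3, B: about +8, C: about +4, D: about +6. Region B is most positive.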